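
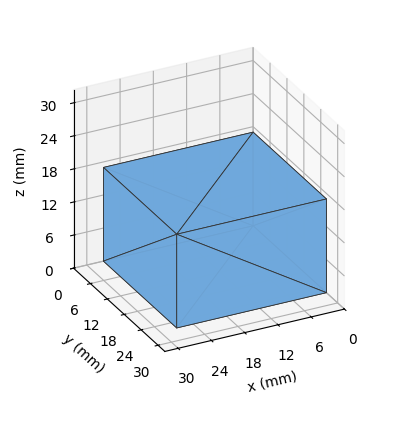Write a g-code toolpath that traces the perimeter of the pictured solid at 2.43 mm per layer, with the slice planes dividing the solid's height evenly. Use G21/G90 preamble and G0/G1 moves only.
Reading the render: the shape is a rectangular box, roughly 27 × 26 mm footprint and 17 mm tall (dimensions read to the nearest mm from the axis ticks). For the g-code, the solid's height is divided into equal slices at the stated Δz and each level perimeter traced with G1 moves after a G0 lift.

; perimeter-only toolpath
G21 ; units = mm
G90 ; absolute positioning
G28 ; home
; layer 1
G0 Z2.43
G0 X0.00 Y0.00
G1 X27.00 Y0.00
G1 X27.00 Y26.00
G1 X0.00 Y26.00
G1 X0.00 Y0.00
; layer 2
G0 Z4.86
G0 X0.00 Y0.00
G1 X27.00 Y0.00
G1 X27.00 Y26.00
G1 X0.00 Y26.00
G1 X0.00 Y0.00
; layer 3
G0 Z7.29
G0 X0.00 Y0.00
G1 X27.00 Y0.00
G1 X27.00 Y26.00
G1 X0.00 Y26.00
G1 X0.00 Y0.00
; layer 4
G0 Z9.71
G0 X0.00 Y0.00
G1 X27.00 Y0.00
G1 X27.00 Y26.00
G1 X0.00 Y26.00
G1 X0.00 Y0.00
; layer 5
G0 Z12.14
G0 X0.00 Y0.00
G1 X27.00 Y0.00
G1 X27.00 Y26.00
G1 X0.00 Y26.00
G1 X0.00 Y0.00
; layer 6
G0 Z14.57
G0 X0.00 Y0.00
G1 X27.00 Y0.00
G1 X27.00 Y26.00
G1 X0.00 Y26.00
G1 X0.00 Y0.00
; layer 7
G0 Z17.00
G0 X0.00 Y0.00
G1 X27.00 Y0.00
G1 X27.00 Y26.00
G1 X0.00 Y26.00
G1 X0.00 Y0.00
M2 ; end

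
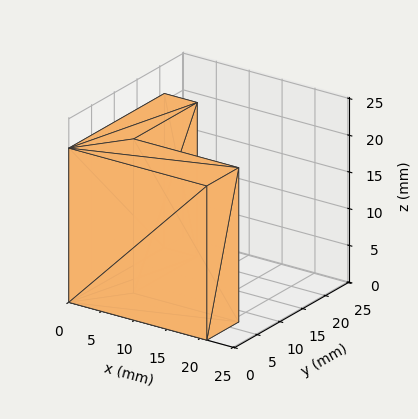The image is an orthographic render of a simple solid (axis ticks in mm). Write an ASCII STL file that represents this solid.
Reading the render: the shape is an L-shaped prism: outer 21 × 21 mm, arm thicknesses ≈ 7 mm (horizontal) and 5 mm (vertical), extruded 21 mm in z (dimensions read to the nearest mm from the axis ticks). For the STL, each face is triangulated and given an outward normal.

solid part
  facet normal 0.0000 0.0000 -1.0000
    outer loop
      vertex 21.000 7.000 0.000
      vertex 21.000 0.000 0.000
      vertex 0.000 0.000 0.000
    endloop
  endfacet
  facet normal 0.0000 0.0000 -1.0000
    outer loop
      vertex 5.000 7.000 0.000
      vertex 21.000 7.000 0.000
      vertex 0.000 0.000 0.000
    endloop
  endfacet
  facet normal 0.0000 0.0000 -1.0000
    outer loop
      vertex 5.000 21.000 0.000
      vertex 5.000 7.000 0.000
      vertex 0.000 0.000 0.000
    endloop
  endfacet
  facet normal 0.0000 0.0000 -1.0000
    outer loop
      vertex 0.000 21.000 0.000
      vertex 5.000 21.000 0.000
      vertex 0.000 0.000 0.000
    endloop
  endfacet
  facet normal 0.0000 0.0000 1.0000
    outer loop
      vertex 0.000 0.000 21.000
      vertex 21.000 0.000 21.000
      vertex 21.000 7.000 21.000
    endloop
  endfacet
  facet normal 0.0000 0.0000 1.0000
    outer loop
      vertex 0.000 0.000 21.000
      vertex 21.000 7.000 21.000
      vertex 5.000 7.000 21.000
    endloop
  endfacet
  facet normal 0.0000 0.0000 1.0000
    outer loop
      vertex 0.000 0.000 21.000
      vertex 5.000 7.000 21.000
      vertex 5.000 21.000 21.000
    endloop
  endfacet
  facet normal 0.0000 0.0000 1.0000
    outer loop
      vertex 0.000 0.000 21.000
      vertex 5.000 21.000 21.000
      vertex 0.000 21.000 21.000
    endloop
  endfacet
  facet normal 0.0000 -1.0000 0.0000
    outer loop
      vertex 0.000 0.000 0.000
      vertex 21.000 0.000 0.000
      vertex 21.000 0.000 21.000
    endloop
  endfacet
  facet normal 0.0000 -1.0000 0.0000
    outer loop
      vertex 0.000 0.000 0.000
      vertex 21.000 0.000 21.000
      vertex 0.000 0.000 21.000
    endloop
  endfacet
  facet normal 1.0000 0.0000 0.0000
    outer loop
      vertex 21.000 0.000 0.000
      vertex 21.000 7.000 0.000
      vertex 21.000 7.000 21.000
    endloop
  endfacet
  facet normal 1.0000 0.0000 0.0000
    outer loop
      vertex 21.000 0.000 0.000
      vertex 21.000 7.000 21.000
      vertex 21.000 0.000 21.000
    endloop
  endfacet
  facet normal 0.0000 1.0000 0.0000
    outer loop
      vertex 21.000 7.000 0.000
      vertex 5.000 7.000 0.000
      vertex 5.000 7.000 21.000
    endloop
  endfacet
  facet normal 0.0000 1.0000 0.0000
    outer loop
      vertex 21.000 7.000 0.000
      vertex 5.000 7.000 21.000
      vertex 21.000 7.000 21.000
    endloop
  endfacet
  facet normal 1.0000 0.0000 0.0000
    outer loop
      vertex 5.000 7.000 0.000
      vertex 5.000 21.000 0.000
      vertex 5.000 21.000 21.000
    endloop
  endfacet
  facet normal 1.0000 0.0000 0.0000
    outer loop
      vertex 5.000 7.000 0.000
      vertex 5.000 21.000 21.000
      vertex 5.000 7.000 21.000
    endloop
  endfacet
  facet normal 0.0000 1.0000 0.0000
    outer loop
      vertex 5.000 21.000 0.000
      vertex 0.000 21.000 0.000
      vertex 0.000 21.000 21.000
    endloop
  endfacet
  facet normal 0.0000 1.0000 0.0000
    outer loop
      vertex 5.000 21.000 0.000
      vertex 0.000 21.000 21.000
      vertex 5.000 21.000 21.000
    endloop
  endfacet
  facet normal -1.0000 0.0000 0.0000
    outer loop
      vertex 0.000 21.000 0.000
      vertex 0.000 0.000 0.000
      vertex 0.000 0.000 21.000
    endloop
  endfacet
  facet normal -1.0000 0.0000 0.0000
    outer loop
      vertex 0.000 21.000 0.000
      vertex 0.000 0.000 21.000
      vertex 0.000 21.000 21.000
    endloop
  endfacet
endsolid part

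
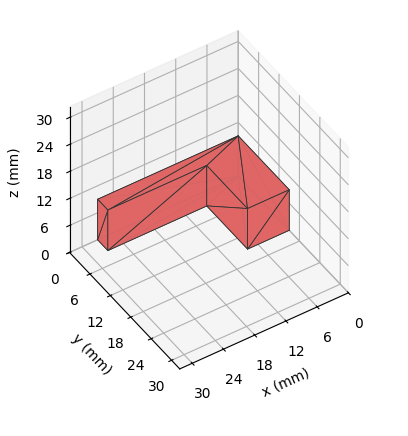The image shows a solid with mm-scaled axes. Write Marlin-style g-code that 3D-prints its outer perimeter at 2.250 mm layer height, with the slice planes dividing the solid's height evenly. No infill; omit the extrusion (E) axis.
Reading the render: the shape is an L-shaped prism: outer 27 × 15 mm, arm thicknesses ≈ 3 mm (horizontal) and 8 mm (vertical), extruded 9 mm in z (dimensions read to the nearest mm from the axis ticks). For the g-code, the solid's height is divided into equal slices at the stated Δz and each level perimeter traced with G1 moves after a G0 lift.

; perimeter-only toolpath
G21 ; units = mm
G90 ; absolute positioning
G28 ; home
; layer 1
G0 Z2.250
G0 X0.000 Y0.000
G1 X27.000 Y0.000
G1 X27.000 Y3.000
G1 X8.000 Y3.000
G1 X8.000 Y15.000
G1 X0.000 Y15.000
G1 X0.000 Y0.000
; layer 2
G0 Z4.500
G0 X0.000 Y0.000
G1 X27.000 Y0.000
G1 X27.000 Y3.000
G1 X8.000 Y3.000
G1 X8.000 Y15.000
G1 X0.000 Y15.000
G1 X0.000 Y0.000
; layer 3
G0 Z6.750
G0 X0.000 Y0.000
G1 X27.000 Y0.000
G1 X27.000 Y3.000
G1 X8.000 Y3.000
G1 X8.000 Y15.000
G1 X0.000 Y15.000
G1 X0.000 Y0.000
; layer 4
G0 Z9.000
G0 X0.000 Y0.000
G1 X27.000 Y0.000
G1 X27.000 Y3.000
G1 X8.000 Y3.000
G1 X8.000 Y15.000
G1 X0.000 Y15.000
G1 X0.000 Y0.000
M2 ; end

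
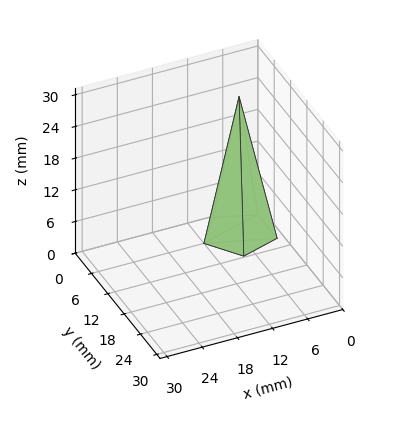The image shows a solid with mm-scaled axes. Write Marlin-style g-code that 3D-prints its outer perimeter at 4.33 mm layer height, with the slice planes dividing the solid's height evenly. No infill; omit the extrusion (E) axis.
Reading the render: the shape is a regular 5-sided pyramid, base circumscribed radius ≈ 6 mm, apex at z ≈ 26 mm (dimensions read to the nearest mm from the axis ticks). For the g-code, the solid's height is divided into equal slices at the stated Δz and each level perimeter traced with G1 moves after a G0 lift.

; perimeter-only toolpath
G21 ; units = mm
G90 ; absolute positioning
G28 ; home
; layer 1
G0 Z4.33
G0 X11.00 Y6.00
G1 X7.54 Y10.76
G1 X1.96 Y8.94
G1 X1.96 Y3.06
G1 X7.54 Y1.24
G1 X11.00 Y6.00
; layer 2
G0 Z8.67
G0 X10.00 Y6.00
G1 X7.23 Y9.81
G1 X2.77 Y8.35
G1 X2.77 Y3.65
G1 X7.23 Y2.19
G1 X10.00 Y6.00
; layer 3
G0 Z13.00
G0 X9.00 Y6.00
G1 X6.92 Y8.86
G1 X3.58 Y7.76
G1 X3.58 Y4.24
G1 X6.92 Y3.15
G1 X9.00 Y6.00
; layer 4
G0 Z17.33
G0 X8.00 Y6.00
G1 X6.62 Y7.90
G1 X4.38 Y7.18
G1 X4.38 Y4.82
G1 X6.62 Y4.10
G1 X8.00 Y6.00
; layer 5
G0 Z21.67
G0 X7.00 Y6.00
G1 X6.31 Y6.95
G1 X5.19 Y6.59
G1 X5.19 Y5.41
G1 X6.31 Y5.05
G1 X7.00 Y6.00
M2 ; end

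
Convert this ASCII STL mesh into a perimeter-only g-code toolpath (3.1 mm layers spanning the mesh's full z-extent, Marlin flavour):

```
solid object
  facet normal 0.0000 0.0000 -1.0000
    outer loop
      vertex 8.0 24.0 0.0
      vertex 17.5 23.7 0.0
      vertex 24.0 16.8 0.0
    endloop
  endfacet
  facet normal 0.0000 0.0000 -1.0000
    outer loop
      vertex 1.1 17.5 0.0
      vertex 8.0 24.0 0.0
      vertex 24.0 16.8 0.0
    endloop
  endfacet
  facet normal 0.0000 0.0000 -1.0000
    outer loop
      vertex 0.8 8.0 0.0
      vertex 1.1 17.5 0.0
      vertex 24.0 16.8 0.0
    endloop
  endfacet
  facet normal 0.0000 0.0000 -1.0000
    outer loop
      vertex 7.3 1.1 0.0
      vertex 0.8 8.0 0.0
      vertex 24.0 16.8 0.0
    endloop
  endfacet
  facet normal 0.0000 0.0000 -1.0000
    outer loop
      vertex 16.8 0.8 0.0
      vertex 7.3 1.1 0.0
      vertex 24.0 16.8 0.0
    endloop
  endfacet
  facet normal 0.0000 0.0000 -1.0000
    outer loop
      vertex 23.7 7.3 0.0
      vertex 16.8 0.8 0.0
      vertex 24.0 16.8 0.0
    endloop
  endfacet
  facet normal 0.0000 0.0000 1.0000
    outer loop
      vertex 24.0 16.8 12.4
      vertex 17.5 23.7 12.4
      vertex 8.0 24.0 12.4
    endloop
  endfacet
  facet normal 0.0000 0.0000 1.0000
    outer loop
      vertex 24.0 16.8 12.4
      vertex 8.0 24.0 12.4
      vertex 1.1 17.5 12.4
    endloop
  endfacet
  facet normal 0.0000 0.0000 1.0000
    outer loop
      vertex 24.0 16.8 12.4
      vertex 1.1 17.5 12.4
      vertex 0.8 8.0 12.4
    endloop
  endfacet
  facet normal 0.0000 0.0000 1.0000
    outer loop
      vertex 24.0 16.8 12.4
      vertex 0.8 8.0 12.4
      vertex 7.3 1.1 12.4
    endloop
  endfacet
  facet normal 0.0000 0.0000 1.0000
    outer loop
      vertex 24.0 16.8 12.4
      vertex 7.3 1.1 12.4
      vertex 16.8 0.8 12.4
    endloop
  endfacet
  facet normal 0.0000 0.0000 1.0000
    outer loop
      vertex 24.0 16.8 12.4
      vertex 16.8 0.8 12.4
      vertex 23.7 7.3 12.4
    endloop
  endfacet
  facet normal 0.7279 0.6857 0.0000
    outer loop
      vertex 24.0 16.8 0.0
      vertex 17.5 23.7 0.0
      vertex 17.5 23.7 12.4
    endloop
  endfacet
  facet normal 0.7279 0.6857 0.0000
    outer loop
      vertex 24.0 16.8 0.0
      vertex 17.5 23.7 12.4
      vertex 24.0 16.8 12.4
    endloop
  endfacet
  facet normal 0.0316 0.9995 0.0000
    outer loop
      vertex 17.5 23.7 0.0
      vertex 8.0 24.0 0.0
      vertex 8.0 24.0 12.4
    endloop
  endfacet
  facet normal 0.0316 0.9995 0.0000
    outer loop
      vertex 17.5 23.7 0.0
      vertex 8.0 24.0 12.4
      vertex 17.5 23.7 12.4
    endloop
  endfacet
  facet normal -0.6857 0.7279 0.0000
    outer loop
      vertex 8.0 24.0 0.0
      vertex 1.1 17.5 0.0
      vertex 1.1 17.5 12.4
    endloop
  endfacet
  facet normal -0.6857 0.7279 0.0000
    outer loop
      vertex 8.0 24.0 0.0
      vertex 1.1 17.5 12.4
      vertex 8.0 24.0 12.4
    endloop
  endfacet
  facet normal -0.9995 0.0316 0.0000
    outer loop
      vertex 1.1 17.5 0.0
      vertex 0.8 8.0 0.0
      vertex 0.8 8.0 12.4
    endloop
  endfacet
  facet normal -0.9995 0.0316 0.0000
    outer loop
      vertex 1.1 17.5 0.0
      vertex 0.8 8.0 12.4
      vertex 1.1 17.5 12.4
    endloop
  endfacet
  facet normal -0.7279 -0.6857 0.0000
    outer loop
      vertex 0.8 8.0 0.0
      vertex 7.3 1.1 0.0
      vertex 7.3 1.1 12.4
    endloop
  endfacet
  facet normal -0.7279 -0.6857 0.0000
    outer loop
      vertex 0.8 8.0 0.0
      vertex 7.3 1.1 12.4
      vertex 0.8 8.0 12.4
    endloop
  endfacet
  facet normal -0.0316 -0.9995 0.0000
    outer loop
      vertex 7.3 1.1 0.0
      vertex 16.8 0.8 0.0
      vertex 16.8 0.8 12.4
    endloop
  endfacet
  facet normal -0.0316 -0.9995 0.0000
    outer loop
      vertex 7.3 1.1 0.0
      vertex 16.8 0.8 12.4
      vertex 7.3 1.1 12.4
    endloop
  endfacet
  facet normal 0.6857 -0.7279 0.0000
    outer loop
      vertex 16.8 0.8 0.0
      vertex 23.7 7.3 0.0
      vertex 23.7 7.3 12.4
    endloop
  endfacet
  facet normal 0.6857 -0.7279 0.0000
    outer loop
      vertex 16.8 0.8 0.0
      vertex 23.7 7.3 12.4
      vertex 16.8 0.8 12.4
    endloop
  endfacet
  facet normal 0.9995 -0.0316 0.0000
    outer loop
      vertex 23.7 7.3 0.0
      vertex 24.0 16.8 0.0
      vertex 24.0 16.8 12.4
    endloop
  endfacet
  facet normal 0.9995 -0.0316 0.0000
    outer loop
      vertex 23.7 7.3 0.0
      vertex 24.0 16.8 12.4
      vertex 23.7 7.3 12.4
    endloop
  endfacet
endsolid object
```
; perimeter-only toolpath
G21 ; units = mm
G90 ; absolute positioning
G28 ; home
; layer 1
G0 Z3.1
G0 X24.0 Y16.8
G1 X17.5 Y23.7
G1 X8.0 Y24.0
G1 X1.1 Y17.5
G1 X0.8 Y8.0
G1 X7.3 Y1.1
G1 X16.8 Y0.8
G1 X23.7 Y7.3
G1 X24.0 Y16.8
; layer 2
G0 Z6.2
G0 X24.0 Y16.8
G1 X17.5 Y23.7
G1 X8.0 Y24.0
G1 X1.1 Y17.5
G1 X0.8 Y8.0
G1 X7.3 Y1.1
G1 X16.8 Y0.8
G1 X23.7 Y7.3
G1 X24.0 Y16.8
; layer 3
G0 Z9.3
G0 X24.0 Y16.8
G1 X17.5 Y23.7
G1 X8.0 Y24.0
G1 X1.1 Y17.5
G1 X0.8 Y8.0
G1 X7.3 Y1.1
G1 X16.8 Y0.8
G1 X23.7 Y7.3
G1 X24.0 Y16.8
; layer 4
G0 Z12.4
G0 X24.0 Y16.8
G1 X17.5 Y23.7
G1 X8.0 Y24.0
G1 X1.1 Y17.5
G1 X0.8 Y8.0
G1 X7.3 Y1.1
G1 X16.8 Y0.8
G1 X23.7 Y7.3
G1 X24.0 Y16.8
M2 ; end

The solid is a regular 8-sided prism (a cylinder approximated with 8 flat sides), circumscribed radius ≈ 12.4 mm, height ≈ 12.4 mm. Slicing at Δz = 3.1 mm — 4 equal slices spanning the solid's height, so layer i sits at z = i·h/4 — gives 4 non-empty perimeters. Each is a 8-segment closed polygon; G0 lifts to the layer z and rapids to the start vertex, then G1 traces the edges.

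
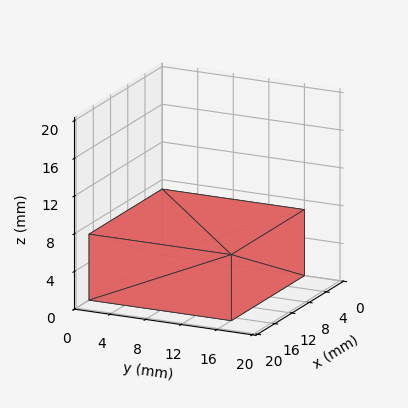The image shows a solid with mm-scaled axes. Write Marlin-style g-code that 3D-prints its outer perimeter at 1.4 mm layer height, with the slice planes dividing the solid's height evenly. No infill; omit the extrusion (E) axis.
Reading the render: the shape is a rectangular box, roughly 17 × 16 mm footprint and 7 mm tall (dimensions read to the nearest mm from the axis ticks). For the g-code, the solid's height is divided into equal slices at the stated Δz and each level perimeter traced with G1 moves after a G0 lift.

; perimeter-only toolpath
G21 ; units = mm
G90 ; absolute positioning
G28 ; home
; layer 1
G0 Z1.4
G0 X0.0 Y0.0
G1 X17.0 Y0.0
G1 X17.0 Y16.0
G1 X0.0 Y16.0
G1 X0.0 Y0.0
; layer 2
G0 Z2.8
G0 X0.0 Y0.0
G1 X17.0 Y0.0
G1 X17.0 Y16.0
G1 X0.0 Y16.0
G1 X0.0 Y0.0
; layer 3
G0 Z4.2
G0 X0.0 Y0.0
G1 X17.0 Y0.0
G1 X17.0 Y16.0
G1 X0.0 Y16.0
G1 X0.0 Y0.0
; layer 4
G0 Z5.6
G0 X0.0 Y0.0
G1 X17.0 Y0.0
G1 X17.0 Y16.0
G1 X0.0 Y16.0
G1 X0.0 Y0.0
; layer 5
G0 Z7.0
G0 X0.0 Y0.0
G1 X17.0 Y0.0
G1 X17.0 Y16.0
G1 X0.0 Y16.0
G1 X0.0 Y0.0
M2 ; end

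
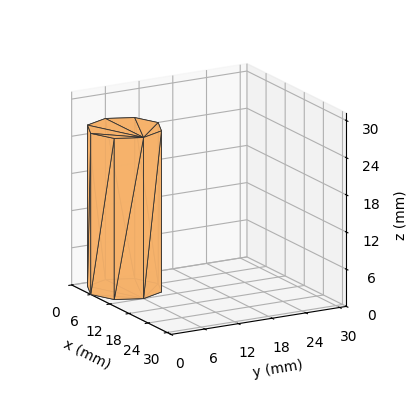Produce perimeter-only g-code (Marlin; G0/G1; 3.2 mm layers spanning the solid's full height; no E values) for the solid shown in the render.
Reading the render: the shape is a regular 8-sided prism (a cylinder approximated with 8 flat sides), circumscribed radius ≈ 6 mm, height ≈ 26 mm (dimensions read to the nearest mm from the axis ticks). For the g-code, the solid's height is divided into equal slices at the stated Δz and each level perimeter traced with G1 moves after a G0 lift.

; perimeter-only toolpath
G21 ; units = mm
G90 ; absolute positioning
G28 ; home
; layer 1
G0 Z3.2
G0 X12.0 Y6.0
G1 X10.2 Y10.2
G1 X6.0 Y12.0
G1 X1.8 Y10.2
G1 X0.0 Y6.0
G1 X1.8 Y1.8
G1 X6.0 Y0.0
G1 X10.2 Y1.8
G1 X12.0 Y6.0
; layer 2
G0 Z6.5
G0 X12.0 Y6.0
G1 X10.2 Y10.2
G1 X6.0 Y12.0
G1 X1.8 Y10.2
G1 X0.0 Y6.0
G1 X1.8 Y1.8
G1 X6.0 Y0.0
G1 X10.2 Y1.8
G1 X12.0 Y6.0
; layer 3
G0 Z9.8
G0 X12.0 Y6.0
G1 X10.2 Y10.2
G1 X6.0 Y12.0
G1 X1.8 Y10.2
G1 X0.0 Y6.0
G1 X1.8 Y1.8
G1 X6.0 Y0.0
G1 X10.2 Y1.8
G1 X12.0 Y6.0
; layer 4
G0 Z13.0
G0 X12.0 Y6.0
G1 X10.2 Y10.2
G1 X6.0 Y12.0
G1 X1.8 Y10.2
G1 X0.0 Y6.0
G1 X1.8 Y1.8
G1 X6.0 Y0.0
G1 X10.2 Y1.8
G1 X12.0 Y6.0
; layer 5
G0 Z16.2
G0 X12.0 Y6.0
G1 X10.2 Y10.2
G1 X6.0 Y12.0
G1 X1.8 Y10.2
G1 X0.0 Y6.0
G1 X1.8 Y1.8
G1 X6.0 Y0.0
G1 X10.2 Y1.8
G1 X12.0 Y6.0
; layer 6
G0 Z19.5
G0 X12.0 Y6.0
G1 X10.2 Y10.2
G1 X6.0 Y12.0
G1 X1.8 Y10.2
G1 X0.0 Y6.0
G1 X1.8 Y1.8
G1 X6.0 Y0.0
G1 X10.2 Y1.8
G1 X12.0 Y6.0
; layer 7
G0 Z22.8
G0 X12.0 Y6.0
G1 X10.2 Y10.2
G1 X6.0 Y12.0
G1 X1.8 Y10.2
G1 X0.0 Y6.0
G1 X1.8 Y1.8
G1 X6.0 Y0.0
G1 X10.2 Y1.8
G1 X12.0 Y6.0
; layer 8
G0 Z26.0
G0 X12.0 Y6.0
G1 X10.2 Y10.2
G1 X6.0 Y12.0
G1 X1.8 Y10.2
G1 X0.0 Y6.0
G1 X1.8 Y1.8
G1 X6.0 Y0.0
G1 X10.2 Y1.8
G1 X12.0 Y6.0
M2 ; end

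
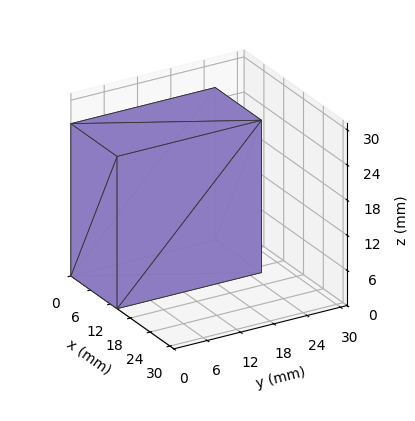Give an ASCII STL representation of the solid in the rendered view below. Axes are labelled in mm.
Reading the render: the shape is a rectangular box, roughly 14 × 26 mm footprint and 26 mm tall (dimensions read to the nearest mm from the axis ticks). For the STL, each face is triangulated and given an outward normal.

solid part
  facet normal 0.0000 0.0000 -1.0000
    outer loop
      vertex 14.000 26.000 0.000
      vertex 14.000 0.000 0.000
      vertex 0.000 0.000 0.000
    endloop
  endfacet
  facet normal 0.0000 0.0000 -1.0000
    outer loop
      vertex 0.000 26.000 0.000
      vertex 14.000 26.000 0.000
      vertex 0.000 0.000 0.000
    endloop
  endfacet
  facet normal 0.0000 0.0000 1.0000
    outer loop
      vertex 0.000 0.000 26.000
      vertex 14.000 0.000 26.000
      vertex 14.000 26.000 26.000
    endloop
  endfacet
  facet normal 0.0000 0.0000 1.0000
    outer loop
      vertex 0.000 0.000 26.000
      vertex 14.000 26.000 26.000
      vertex 0.000 26.000 26.000
    endloop
  endfacet
  facet normal 0.0000 -1.0000 0.0000
    outer loop
      vertex 0.000 0.000 0.000
      vertex 14.000 0.000 0.000
      vertex 14.000 0.000 26.000
    endloop
  endfacet
  facet normal 0.0000 -1.0000 0.0000
    outer loop
      vertex 0.000 0.000 0.000
      vertex 14.000 0.000 26.000
      vertex 0.000 0.000 26.000
    endloop
  endfacet
  facet normal 0.0000 1.0000 0.0000
    outer loop
      vertex 14.000 26.000 26.000
      vertex 14.000 26.000 0.000
      vertex 0.000 26.000 0.000
    endloop
  endfacet
  facet normal 0.0000 1.0000 0.0000
    outer loop
      vertex 0.000 26.000 26.000
      vertex 14.000 26.000 26.000
      vertex 0.000 26.000 0.000
    endloop
  endfacet
  facet normal -1.0000 0.0000 0.0000
    outer loop
      vertex 0.000 26.000 26.000
      vertex 0.000 26.000 0.000
      vertex 0.000 0.000 0.000
    endloop
  endfacet
  facet normal -1.0000 0.0000 0.0000
    outer loop
      vertex 0.000 0.000 26.000
      vertex 0.000 26.000 26.000
      vertex 0.000 0.000 0.000
    endloop
  endfacet
  facet normal 1.0000 0.0000 0.0000
    outer loop
      vertex 14.000 0.000 0.000
      vertex 14.000 26.000 0.000
      vertex 14.000 26.000 26.000
    endloop
  endfacet
  facet normal 1.0000 0.0000 0.0000
    outer loop
      vertex 14.000 0.000 0.000
      vertex 14.000 26.000 26.000
      vertex 14.000 0.000 26.000
    endloop
  endfacet
endsolid part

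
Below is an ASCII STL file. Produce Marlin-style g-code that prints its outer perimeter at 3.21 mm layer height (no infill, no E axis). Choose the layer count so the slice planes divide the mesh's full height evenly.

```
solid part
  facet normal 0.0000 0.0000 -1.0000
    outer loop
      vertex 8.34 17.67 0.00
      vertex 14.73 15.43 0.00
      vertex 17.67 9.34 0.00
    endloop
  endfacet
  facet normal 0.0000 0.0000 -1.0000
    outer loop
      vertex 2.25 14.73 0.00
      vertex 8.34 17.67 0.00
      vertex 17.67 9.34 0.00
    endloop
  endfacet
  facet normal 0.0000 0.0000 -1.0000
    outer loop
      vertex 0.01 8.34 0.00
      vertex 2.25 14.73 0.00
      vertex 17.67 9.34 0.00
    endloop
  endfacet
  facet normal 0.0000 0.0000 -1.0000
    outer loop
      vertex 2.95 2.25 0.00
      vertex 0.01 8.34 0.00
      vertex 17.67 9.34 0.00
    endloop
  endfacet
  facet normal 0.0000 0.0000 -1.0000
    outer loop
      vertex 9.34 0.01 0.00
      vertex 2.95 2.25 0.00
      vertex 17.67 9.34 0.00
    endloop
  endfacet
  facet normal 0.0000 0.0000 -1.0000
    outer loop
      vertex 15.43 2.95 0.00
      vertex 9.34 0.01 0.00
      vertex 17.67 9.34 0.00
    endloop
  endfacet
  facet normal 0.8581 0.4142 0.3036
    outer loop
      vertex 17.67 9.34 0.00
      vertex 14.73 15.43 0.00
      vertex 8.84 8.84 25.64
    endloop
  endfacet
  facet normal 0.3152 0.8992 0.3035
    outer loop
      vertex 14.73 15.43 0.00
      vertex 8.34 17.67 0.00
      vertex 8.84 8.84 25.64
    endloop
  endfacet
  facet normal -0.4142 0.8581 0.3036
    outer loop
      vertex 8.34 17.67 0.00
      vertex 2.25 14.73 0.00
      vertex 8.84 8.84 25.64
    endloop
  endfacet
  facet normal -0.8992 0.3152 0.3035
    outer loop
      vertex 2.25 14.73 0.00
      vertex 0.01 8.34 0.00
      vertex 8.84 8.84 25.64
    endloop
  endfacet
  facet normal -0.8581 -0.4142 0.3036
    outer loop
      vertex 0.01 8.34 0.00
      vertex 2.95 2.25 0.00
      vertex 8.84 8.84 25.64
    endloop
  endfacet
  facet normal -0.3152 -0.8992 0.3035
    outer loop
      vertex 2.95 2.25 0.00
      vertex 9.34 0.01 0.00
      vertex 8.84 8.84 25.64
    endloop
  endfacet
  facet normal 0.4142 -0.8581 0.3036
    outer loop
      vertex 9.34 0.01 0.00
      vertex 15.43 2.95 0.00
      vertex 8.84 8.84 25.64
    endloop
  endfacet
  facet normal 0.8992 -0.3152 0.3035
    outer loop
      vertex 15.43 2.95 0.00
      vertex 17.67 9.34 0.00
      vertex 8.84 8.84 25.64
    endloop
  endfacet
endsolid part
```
; perimeter-only toolpath
G21 ; units = mm
G90 ; absolute positioning
G28 ; home
; layer 1
G0 Z3.21
G0 X16.57 Y9.28
G1 X13.99 Y14.61
G1 X8.40 Y16.57
G1 X3.07 Y13.99
G1 X1.11 Y8.40
G1 X3.69 Y3.07
G1 X9.28 Y1.11
G1 X14.61 Y3.69
G1 X16.57 Y9.28
; layer 2
G0 Z6.41
G0 X15.46 Y9.21
G1 X13.26 Y13.78
G1 X8.46 Y15.46
G1 X3.90 Y13.26
G1 X2.22 Y8.46
G1 X4.42 Y3.90
G1 X9.21 Y2.22
G1 X13.78 Y4.42
G1 X15.46 Y9.21
; layer 3
G0 Z9.62
G0 X14.36 Y9.15
G1 X12.52 Y12.96
G1 X8.53 Y14.36
G1 X4.72 Y12.52
G1 X3.32 Y8.53
G1 X5.16 Y4.72
G1 X9.15 Y3.32
G1 X12.96 Y5.16
G1 X14.36 Y9.15
; layer 4
G0 Z12.82
G0 X13.26 Y9.09
G1 X11.79 Y12.13
G1 X8.59 Y13.26
G1 X5.54 Y11.79
G1 X4.42 Y8.59
G1 X5.89 Y5.54
G1 X9.09 Y4.42
G1 X12.13 Y5.89
G1 X13.26 Y9.09
; layer 5
G0 Z16.02
G0 X12.15 Y9.03
G1 X11.05 Y11.31
G1 X8.65 Y12.15
G1 X6.37 Y11.05
G1 X5.53 Y8.65
G1 X6.63 Y6.37
G1 X9.03 Y5.53
G1 X11.31 Y6.63
G1 X12.15 Y9.03
; layer 6
G0 Z19.23
G0 X11.05 Y8.96
G1 X10.31 Y10.49
G1 X8.71 Y11.05
G1 X7.19 Y10.31
G1 X6.63 Y8.71
G1 X7.37 Y7.19
G1 X8.96 Y6.63
G1 X10.49 Y7.37
G1 X11.05 Y8.96
; layer 7
G0 Z22.44
G0 X9.94 Y8.90
G1 X9.58 Y9.66
G1 X8.78 Y9.94
G1 X8.02 Y9.58
G1 X7.74 Y8.78
G1 X8.10 Y8.02
G1 X8.90 Y7.74
G1 X9.66 Y8.10
G1 X9.94 Y8.90
M2 ; end

The solid is a regular 8-sided pyramid, base circumscribed radius ≈ 8.84 mm, apex at z ≈ 25.6 mm. Slicing at Δz = 3.21 mm — 8 equal slices spanning the solid's height, so layer i sits at z = i·h/8 — gives 7 non-empty perimeters. Each is a 8-segment closed polygon; G0 lifts to the layer z and rapids to the start vertex, then G1 traces the edges. The cross-section shrinks linearly with z (the slice at the apex is degenerate and omitted).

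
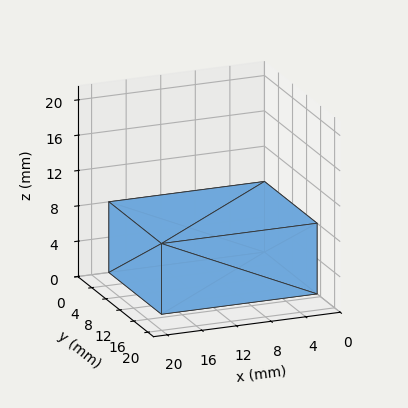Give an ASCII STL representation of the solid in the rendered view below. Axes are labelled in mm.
Reading the render: the shape is a rectangular box, roughly 18 × 15 mm footprint and 8 mm tall (dimensions read to the nearest mm from the axis ticks). For the STL, each face is triangulated and given an outward normal.

solid part
  facet normal 0.0000 0.0000 -1.0000
    outer loop
      vertex 18.000 15.000 0.000
      vertex 18.000 0.000 0.000
      vertex 0.000 0.000 0.000
    endloop
  endfacet
  facet normal 0.0000 0.0000 -1.0000
    outer loop
      vertex 0.000 15.000 0.000
      vertex 18.000 15.000 0.000
      vertex 0.000 0.000 0.000
    endloop
  endfacet
  facet normal 0.0000 0.0000 1.0000
    outer loop
      vertex 0.000 0.000 8.000
      vertex 18.000 0.000 8.000
      vertex 18.000 15.000 8.000
    endloop
  endfacet
  facet normal 0.0000 0.0000 1.0000
    outer loop
      vertex 0.000 0.000 8.000
      vertex 18.000 15.000 8.000
      vertex 0.000 15.000 8.000
    endloop
  endfacet
  facet normal 0.0000 -1.0000 0.0000
    outer loop
      vertex 0.000 0.000 0.000
      vertex 18.000 0.000 0.000
      vertex 18.000 0.000 8.000
    endloop
  endfacet
  facet normal 0.0000 -1.0000 0.0000
    outer loop
      vertex 0.000 0.000 0.000
      vertex 18.000 0.000 8.000
      vertex 0.000 0.000 8.000
    endloop
  endfacet
  facet normal 0.0000 1.0000 0.0000
    outer loop
      vertex 18.000 15.000 8.000
      vertex 18.000 15.000 0.000
      vertex 0.000 15.000 0.000
    endloop
  endfacet
  facet normal 0.0000 1.0000 0.0000
    outer loop
      vertex 0.000 15.000 8.000
      vertex 18.000 15.000 8.000
      vertex 0.000 15.000 0.000
    endloop
  endfacet
  facet normal -1.0000 0.0000 0.0000
    outer loop
      vertex 0.000 15.000 8.000
      vertex 0.000 15.000 0.000
      vertex 0.000 0.000 0.000
    endloop
  endfacet
  facet normal -1.0000 0.0000 0.0000
    outer loop
      vertex 0.000 0.000 8.000
      vertex 0.000 15.000 8.000
      vertex 0.000 0.000 0.000
    endloop
  endfacet
  facet normal 1.0000 0.0000 0.0000
    outer loop
      vertex 18.000 0.000 0.000
      vertex 18.000 15.000 0.000
      vertex 18.000 15.000 8.000
    endloop
  endfacet
  facet normal 1.0000 0.0000 0.0000
    outer loop
      vertex 18.000 0.000 0.000
      vertex 18.000 15.000 8.000
      vertex 18.000 0.000 8.000
    endloop
  endfacet
endsolid part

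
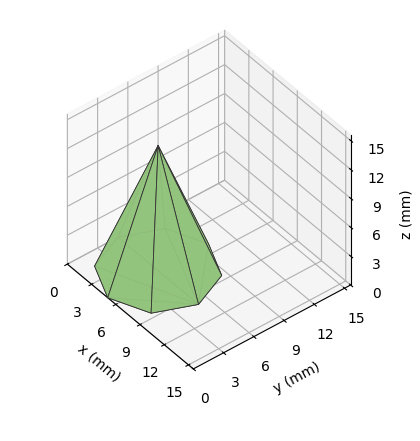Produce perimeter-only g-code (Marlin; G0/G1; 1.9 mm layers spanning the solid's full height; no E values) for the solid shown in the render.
Reading the render: the shape is a regular 8-sided pyramid, base circumscribed radius ≈ 5 mm, apex at z ≈ 13 mm (dimensions read to the nearest mm from the axis ticks). For the g-code, the solid's height is divided into equal slices at the stated Δz and each level perimeter traced with G1 moves after a G0 lift.

; perimeter-only toolpath
G21 ; units = mm
G90 ; absolute positioning
G28 ; home
; layer 1
G0 Z1.9
G0 X9.3 Y5.0
G1 X8.0 Y8.0
G1 X5.0 Y9.3
G1 X2.0 Y8.0
G1 X0.7 Y5.0
G1 X2.0 Y2.0
G1 X5.0 Y0.7
G1 X8.0 Y2.0
G1 X9.3 Y5.0
; layer 2
G0 Z3.7
G0 X8.6 Y5.0
G1 X7.5 Y7.5
G1 X5.0 Y8.6
G1 X2.5 Y7.5
G1 X1.4 Y5.0
G1 X2.5 Y2.5
G1 X5.0 Y1.4
G1 X7.5 Y2.5
G1 X8.6 Y5.0
; layer 3
G0 Z5.6
G0 X7.9 Y5.0
G1 X7.0 Y7.0
G1 X5.0 Y7.9
G1 X3.0 Y7.0
G1 X2.1 Y5.0
G1 X3.0 Y3.0
G1 X5.0 Y2.1
G1 X7.0 Y3.0
G1 X7.9 Y5.0
; layer 4
G0 Z7.4
G0 X7.1 Y5.0
G1 X6.5 Y6.5
G1 X5.0 Y7.1
G1 X3.5 Y6.5
G1 X2.9 Y5.0
G1 X3.5 Y3.5
G1 X5.0 Y2.9
G1 X6.5 Y3.5
G1 X7.1 Y5.0
; layer 5
G0 Z9.3
G0 X6.4 Y5.0
G1 X6.0 Y6.0
G1 X5.0 Y6.4
G1 X4.0 Y6.0
G1 X3.6 Y5.0
G1 X4.0 Y4.0
G1 X5.0 Y3.6
G1 X6.0 Y4.0
G1 X6.4 Y5.0
; layer 6
G0 Z11.1
G0 X5.7 Y5.0
G1 X5.5 Y5.5
G1 X5.0 Y5.7
G1 X4.5 Y5.5
G1 X4.3 Y5.0
G1 X4.5 Y4.5
G1 X5.0 Y4.3
G1 X5.5 Y4.5
G1 X5.7 Y5.0
M2 ; end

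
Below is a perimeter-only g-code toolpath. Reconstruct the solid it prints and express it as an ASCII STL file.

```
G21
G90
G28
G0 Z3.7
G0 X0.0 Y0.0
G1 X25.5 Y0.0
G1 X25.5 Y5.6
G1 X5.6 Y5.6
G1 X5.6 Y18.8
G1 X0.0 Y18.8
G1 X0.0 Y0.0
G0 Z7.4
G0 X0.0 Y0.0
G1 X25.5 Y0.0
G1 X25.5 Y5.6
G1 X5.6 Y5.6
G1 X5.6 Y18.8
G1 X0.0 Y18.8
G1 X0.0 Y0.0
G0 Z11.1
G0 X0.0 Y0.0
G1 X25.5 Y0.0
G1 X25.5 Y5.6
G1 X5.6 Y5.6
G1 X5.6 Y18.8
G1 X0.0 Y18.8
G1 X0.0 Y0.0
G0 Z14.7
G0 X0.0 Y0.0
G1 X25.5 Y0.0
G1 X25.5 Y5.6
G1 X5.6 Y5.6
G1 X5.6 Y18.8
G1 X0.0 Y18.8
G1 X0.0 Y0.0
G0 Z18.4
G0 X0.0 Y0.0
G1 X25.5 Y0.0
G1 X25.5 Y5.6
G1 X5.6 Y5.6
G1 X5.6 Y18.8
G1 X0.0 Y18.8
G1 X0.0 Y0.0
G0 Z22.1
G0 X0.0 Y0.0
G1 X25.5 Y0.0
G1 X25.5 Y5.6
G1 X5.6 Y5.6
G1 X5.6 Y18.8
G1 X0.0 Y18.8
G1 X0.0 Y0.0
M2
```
solid part
  facet normal 0.0000 0.0000 -1.0000
    outer loop
      vertex 25.5 5.6 0.0
      vertex 25.5 0.0 0.0
      vertex 0.0 0.0 0.0
    endloop
  endfacet
  facet normal 0.0000 0.0000 -1.0000
    outer loop
      vertex 5.6 5.6 0.0
      vertex 25.5 5.6 0.0
      vertex 0.0 0.0 0.0
    endloop
  endfacet
  facet normal 0.0000 0.0000 -1.0000
    outer loop
      vertex 5.6 18.8 0.0
      vertex 5.6 5.6 0.0
      vertex 0.0 0.0 0.0
    endloop
  endfacet
  facet normal 0.0000 0.0000 -1.0000
    outer loop
      vertex 0.0 18.8 0.0
      vertex 5.6 18.8 0.0
      vertex 0.0 0.0 0.0
    endloop
  endfacet
  facet normal 0.0000 0.0000 1.0000
    outer loop
      vertex 0.0 0.0 22.1
      vertex 25.5 0.0 22.1
      vertex 25.5 5.6 22.1
    endloop
  endfacet
  facet normal 0.0000 0.0000 1.0000
    outer loop
      vertex 0.0 0.0 22.1
      vertex 25.5 5.6 22.1
      vertex 5.6 5.6 22.1
    endloop
  endfacet
  facet normal 0.0000 0.0000 1.0000
    outer loop
      vertex 0.0 0.0 22.1
      vertex 5.6 5.6 22.1
      vertex 5.6 18.8 22.1
    endloop
  endfacet
  facet normal 0.0000 0.0000 1.0000
    outer loop
      vertex 0.0 0.0 22.1
      vertex 5.6 18.8 22.1
      vertex 0.0 18.8 22.1
    endloop
  endfacet
  facet normal 0.0000 -1.0000 0.0000
    outer loop
      vertex 0.0 0.0 0.0
      vertex 25.5 0.0 0.0
      vertex 25.5 0.0 22.1
    endloop
  endfacet
  facet normal 0.0000 -1.0000 0.0000
    outer loop
      vertex 0.0 0.0 0.0
      vertex 25.5 0.0 22.1
      vertex 0.0 0.0 22.1
    endloop
  endfacet
  facet normal 1.0000 0.0000 0.0000
    outer loop
      vertex 25.5 0.0 0.0
      vertex 25.5 5.6 0.0
      vertex 25.5 5.6 22.1
    endloop
  endfacet
  facet normal 1.0000 0.0000 0.0000
    outer loop
      vertex 25.5 0.0 0.0
      vertex 25.5 5.6 22.1
      vertex 25.5 0.0 22.1
    endloop
  endfacet
  facet normal 0.0000 1.0000 0.0000
    outer loop
      vertex 25.5 5.6 0.0
      vertex 5.6 5.6 0.0
      vertex 5.6 5.6 22.1
    endloop
  endfacet
  facet normal 0.0000 1.0000 0.0000
    outer loop
      vertex 25.5 5.6 0.0
      vertex 5.6 5.6 22.1
      vertex 25.5 5.6 22.1
    endloop
  endfacet
  facet normal 1.0000 0.0000 0.0000
    outer loop
      vertex 5.6 5.6 0.0
      vertex 5.6 18.8 0.0
      vertex 5.6 18.8 22.1
    endloop
  endfacet
  facet normal 1.0000 0.0000 0.0000
    outer loop
      vertex 5.6 5.6 0.0
      vertex 5.6 18.8 22.1
      vertex 5.6 5.6 22.1
    endloop
  endfacet
  facet normal 0.0000 1.0000 0.0000
    outer loop
      vertex 5.6 18.8 0.0
      vertex 0.0 18.8 0.0
      vertex 0.0 18.8 22.1
    endloop
  endfacet
  facet normal 0.0000 1.0000 0.0000
    outer loop
      vertex 5.6 18.8 0.0
      vertex 0.0 18.8 22.1
      vertex 5.6 18.8 22.1
    endloop
  endfacet
  facet normal -1.0000 0.0000 0.0000
    outer loop
      vertex 0.0 18.8 0.0
      vertex 0.0 0.0 0.0
      vertex 0.0 0.0 22.1
    endloop
  endfacet
  facet normal -1.0000 0.0000 0.0000
    outer loop
      vertex 0.0 18.8 0.0
      vertex 0.0 0.0 22.1
      vertex 0.0 18.8 22.1
    endloop
  endfacet
endsolid part

The G0 Z moves step by Δz≈3.7 mm. Every layer's G1 loop is the same polygon, so the solid is a straight extrusion of it from z=0 to z≈22.1. Closing with flat bottom and top caps and triangulating gives 20 facets — an L-shaped prism: outer 25.5 × 18.8 mm, arm thicknesses ≈ 5.6 mm (horizontal) and 5.6 mm (vertical), extruded 22.1 mm in z.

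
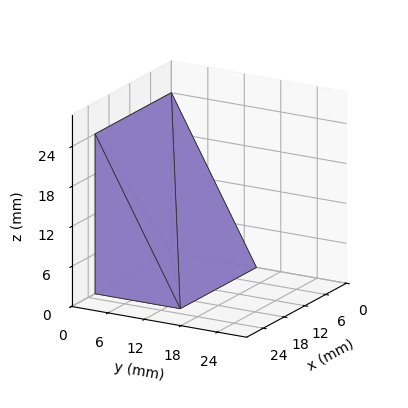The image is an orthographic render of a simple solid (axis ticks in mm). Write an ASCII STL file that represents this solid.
Reading the render: the shape is a wedge (ramp): 22 × 14 mm base, rising to 24 mm along the y=0 edge and sloping linearly to z=0 at y=14 (dimensions read to the nearest mm from the axis ticks). For the STL, each face is triangulated and given an outward normal.

solid part
  facet normal 0.0000 0.0000 -1.0000
    outer loop
      vertex 22.000 14.000 0.000
      vertex 22.000 0.000 0.000
      vertex 0.000 0.000 0.000
    endloop
  endfacet
  facet normal 0.0000 0.0000 -1.0000
    outer loop
      vertex 0.000 14.000 0.000
      vertex 22.000 14.000 0.000
      vertex 0.000 0.000 0.000
    endloop
  endfacet
  facet normal 0.0000 -1.0000 0.0000
    outer loop
      vertex 0.000 0.000 0.000
      vertex 22.000 0.000 0.000
      vertex 22.000 0.000 24.000
    endloop
  endfacet
  facet normal 0.0000 -1.0000 0.0000
    outer loop
      vertex 0.000 0.000 0.000
      vertex 22.000 0.000 24.000
      vertex 0.000 0.000 24.000
    endloop
  endfacet
  facet normal 0.0000 0.8638 0.5039
    outer loop
      vertex 0.000 0.000 24.000
      vertex 22.000 0.000 24.000
      vertex 22.000 14.000 0.000
    endloop
  endfacet
  facet normal 0.0000 0.8638 0.5039
    outer loop
      vertex 0.000 0.000 24.000
      vertex 22.000 14.000 0.000
      vertex 0.000 14.000 0.000
    endloop
  endfacet
  facet normal -1.0000 0.0000 0.0000
    outer loop
      vertex 0.000 0.000 24.000
      vertex 0.000 14.000 0.000
      vertex 0.000 0.000 0.000
    endloop
  endfacet
  facet normal 1.0000 0.0000 0.0000
    outer loop
      vertex 22.000 0.000 0.000
      vertex 22.000 14.000 0.000
      vertex 22.000 0.000 24.000
    endloop
  endfacet
endsolid part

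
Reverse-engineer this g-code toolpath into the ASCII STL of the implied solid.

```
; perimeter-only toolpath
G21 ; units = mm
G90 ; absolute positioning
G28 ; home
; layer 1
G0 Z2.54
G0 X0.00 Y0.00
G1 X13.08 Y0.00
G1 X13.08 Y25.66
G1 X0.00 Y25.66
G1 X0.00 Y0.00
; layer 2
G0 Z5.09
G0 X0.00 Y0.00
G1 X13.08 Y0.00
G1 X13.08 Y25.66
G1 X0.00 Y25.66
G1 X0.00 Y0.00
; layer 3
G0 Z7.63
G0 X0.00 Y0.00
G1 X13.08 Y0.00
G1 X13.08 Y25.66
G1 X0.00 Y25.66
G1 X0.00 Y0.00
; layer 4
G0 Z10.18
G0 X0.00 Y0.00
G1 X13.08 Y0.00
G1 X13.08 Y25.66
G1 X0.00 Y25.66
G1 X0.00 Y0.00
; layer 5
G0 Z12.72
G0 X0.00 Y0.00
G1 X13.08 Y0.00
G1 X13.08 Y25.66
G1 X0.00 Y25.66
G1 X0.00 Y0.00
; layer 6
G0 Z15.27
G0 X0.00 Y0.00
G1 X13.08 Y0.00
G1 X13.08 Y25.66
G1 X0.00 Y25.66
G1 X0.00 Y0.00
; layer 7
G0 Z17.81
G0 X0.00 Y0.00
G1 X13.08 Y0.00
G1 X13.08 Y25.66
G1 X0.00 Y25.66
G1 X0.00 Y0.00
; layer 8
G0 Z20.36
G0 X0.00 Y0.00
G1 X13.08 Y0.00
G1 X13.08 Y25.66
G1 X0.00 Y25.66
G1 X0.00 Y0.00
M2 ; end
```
solid part
  facet normal 0.0000 0.0000 -1.0000
    outer loop
      vertex 13.08 25.66 0.00
      vertex 13.08 0.00 0.00
      vertex 0.00 0.00 0.00
    endloop
  endfacet
  facet normal 0.0000 0.0000 -1.0000
    outer loop
      vertex 0.00 25.66 0.00
      vertex 13.08 25.66 0.00
      vertex 0.00 0.00 0.00
    endloop
  endfacet
  facet normal 0.0000 0.0000 1.0000
    outer loop
      vertex 0.00 0.00 20.36
      vertex 13.08 0.00 20.36
      vertex 13.08 25.66 20.36
    endloop
  endfacet
  facet normal 0.0000 0.0000 1.0000
    outer loop
      vertex 0.00 0.00 20.36
      vertex 13.08 25.66 20.36
      vertex 0.00 25.66 20.36
    endloop
  endfacet
  facet normal 0.0000 -1.0000 0.0000
    outer loop
      vertex 0.00 0.00 0.00
      vertex 13.08 0.00 0.00
      vertex 13.08 0.00 20.36
    endloop
  endfacet
  facet normal 0.0000 -1.0000 0.0000
    outer loop
      vertex 0.00 0.00 0.00
      vertex 13.08 0.00 20.36
      vertex 0.00 0.00 20.36
    endloop
  endfacet
  facet normal 0.0000 1.0000 0.0000
    outer loop
      vertex 13.08 25.66 20.36
      vertex 13.08 25.66 0.00
      vertex 0.00 25.66 0.00
    endloop
  endfacet
  facet normal 0.0000 1.0000 0.0000
    outer loop
      vertex 0.00 25.66 20.36
      vertex 13.08 25.66 20.36
      vertex 0.00 25.66 0.00
    endloop
  endfacet
  facet normal -1.0000 0.0000 0.0000
    outer loop
      vertex 0.00 25.66 20.36
      vertex 0.00 25.66 0.00
      vertex 0.00 0.00 0.00
    endloop
  endfacet
  facet normal -1.0000 0.0000 0.0000
    outer loop
      vertex 0.00 0.00 20.36
      vertex 0.00 25.66 20.36
      vertex 0.00 0.00 0.00
    endloop
  endfacet
  facet normal 1.0000 0.0000 0.0000
    outer loop
      vertex 13.08 0.00 0.00
      vertex 13.08 25.66 0.00
      vertex 13.08 25.66 20.36
    endloop
  endfacet
  facet normal 1.0000 0.0000 0.0000
    outer loop
      vertex 13.08 0.00 0.00
      vertex 13.08 25.66 20.36
      vertex 13.08 0.00 20.36
    endloop
  endfacet
endsolid part

The G0 Z moves step by Δz≈2.54 mm. Every layer's G1 loop is the same polygon, so the solid is a straight extrusion of it from z=0 to z≈20.4. Closing with flat bottom and top caps and triangulating gives 12 facets — a rectangular box, roughly 13.1 × 25.7 mm footprint and 20.4 mm tall.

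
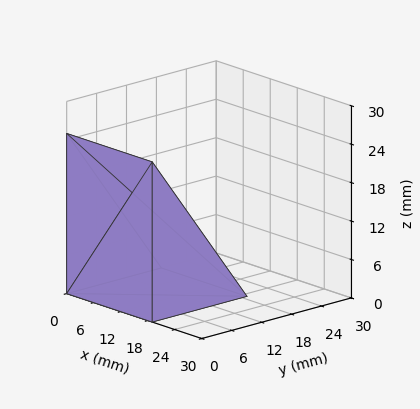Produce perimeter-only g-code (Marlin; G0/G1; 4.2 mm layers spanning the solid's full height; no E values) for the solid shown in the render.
Reading the render: the shape is a wedge (ramp): 19 × 19 mm base, rising to 25 mm along the y=0 edge and sloping linearly to z=0 at y=19 (dimensions read to the nearest mm from the axis ticks). For the g-code, the solid's height is divided into equal slices at the stated Δz and each level perimeter traced with G1 moves after a G0 lift.

; perimeter-only toolpath
G21 ; units = mm
G90 ; absolute positioning
G28 ; home
; layer 1
G0 Z4.2
G0 X0.0 Y0.0
G1 X19.0 Y0.0
G1 X19.0 Y15.8
G1 X0.0 Y15.8
G1 X0.0 Y0.0
; layer 2
G0 Z8.3
G0 X0.0 Y0.0
G1 X19.0 Y0.0
G1 X19.0 Y12.7
G1 X0.0 Y12.7
G1 X0.0 Y0.0
; layer 3
G0 Z12.5
G0 X0.0 Y0.0
G1 X19.0 Y0.0
G1 X19.0 Y9.5
G1 X0.0 Y9.5
G1 X0.0 Y0.0
; layer 4
G0 Z16.7
G0 X0.0 Y0.0
G1 X19.0 Y0.0
G1 X19.0 Y6.3
G1 X0.0 Y6.3
G1 X0.0 Y0.0
; layer 5
G0 Z20.8
G0 X0.0 Y0.0
G1 X19.0 Y0.0
G1 X19.0 Y3.2
G1 X0.0 Y3.2
G1 X0.0 Y0.0
M2 ; end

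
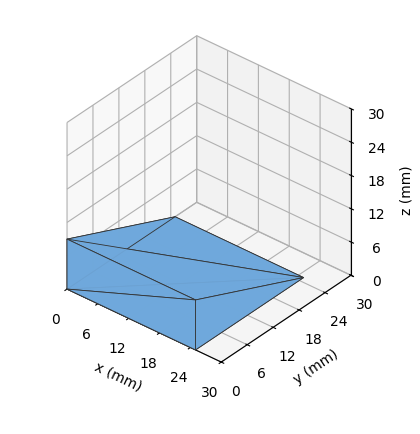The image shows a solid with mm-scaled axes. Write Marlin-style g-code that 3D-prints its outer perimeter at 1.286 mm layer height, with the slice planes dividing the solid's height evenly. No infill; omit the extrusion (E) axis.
Reading the render: the shape is a wedge (ramp): 25 × 25 mm base, rising to 9 mm along the y=0 edge and sloping linearly to z=0 at y=25 (dimensions read to the nearest mm from the axis ticks). For the g-code, the solid's height is divided into equal slices at the stated Δz and each level perimeter traced with G1 moves after a G0 lift.

; perimeter-only toolpath
G21 ; units = mm
G90 ; absolute positioning
G28 ; home
; layer 1
G0 Z1.286
G0 X0.000 Y0.000
G1 X25.000 Y0.000
G1 X25.000 Y21.429
G1 X0.000 Y21.429
G1 X0.000 Y0.000
; layer 2
G0 Z2.571
G0 X0.000 Y0.000
G1 X25.000 Y0.000
G1 X25.000 Y17.857
G1 X0.000 Y17.857
G1 X0.000 Y0.000
; layer 3
G0 Z3.857
G0 X0.000 Y0.000
G1 X25.000 Y0.000
G1 X25.000 Y14.286
G1 X0.000 Y14.286
G1 X0.000 Y0.000
; layer 4
G0 Z5.143
G0 X0.000 Y0.000
G1 X25.000 Y0.000
G1 X25.000 Y10.714
G1 X0.000 Y10.714
G1 X0.000 Y0.000
; layer 5
G0 Z6.429
G0 X0.000 Y0.000
G1 X25.000 Y0.000
G1 X25.000 Y7.143
G1 X0.000 Y7.143
G1 X0.000 Y0.000
; layer 6
G0 Z7.714
G0 X0.000 Y0.000
G1 X25.000 Y0.000
G1 X25.000 Y3.571
G1 X0.000 Y3.571
G1 X0.000 Y0.000
M2 ; end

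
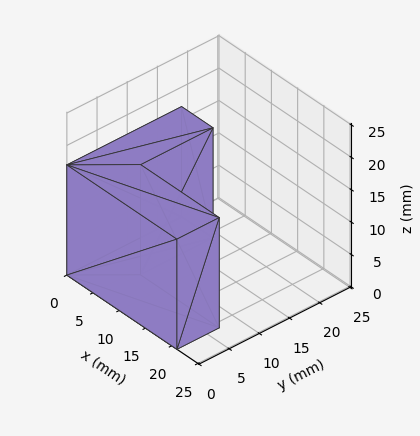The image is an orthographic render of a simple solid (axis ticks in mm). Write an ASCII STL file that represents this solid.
Reading the render: the shape is an L-shaped prism: outer 21 × 19 mm, arm thicknesses ≈ 7 mm (horizontal) and 6 mm (vertical), extruded 17 mm in z (dimensions read to the nearest mm from the axis ticks). For the STL, each face is triangulated and given an outward normal.

solid part
  facet normal 0.0000 0.0000 -1.0000
    outer loop
      vertex 21.000 7.000 0.000
      vertex 21.000 0.000 0.000
      vertex 0.000 0.000 0.000
    endloop
  endfacet
  facet normal 0.0000 0.0000 -1.0000
    outer loop
      vertex 6.000 7.000 0.000
      vertex 21.000 7.000 0.000
      vertex 0.000 0.000 0.000
    endloop
  endfacet
  facet normal 0.0000 0.0000 -1.0000
    outer loop
      vertex 6.000 19.000 0.000
      vertex 6.000 7.000 0.000
      vertex 0.000 0.000 0.000
    endloop
  endfacet
  facet normal 0.0000 0.0000 -1.0000
    outer loop
      vertex 0.000 19.000 0.000
      vertex 6.000 19.000 0.000
      vertex 0.000 0.000 0.000
    endloop
  endfacet
  facet normal 0.0000 0.0000 1.0000
    outer loop
      vertex 0.000 0.000 17.000
      vertex 21.000 0.000 17.000
      vertex 21.000 7.000 17.000
    endloop
  endfacet
  facet normal 0.0000 0.0000 1.0000
    outer loop
      vertex 0.000 0.000 17.000
      vertex 21.000 7.000 17.000
      vertex 6.000 7.000 17.000
    endloop
  endfacet
  facet normal 0.0000 0.0000 1.0000
    outer loop
      vertex 0.000 0.000 17.000
      vertex 6.000 7.000 17.000
      vertex 6.000 19.000 17.000
    endloop
  endfacet
  facet normal 0.0000 0.0000 1.0000
    outer loop
      vertex 0.000 0.000 17.000
      vertex 6.000 19.000 17.000
      vertex 0.000 19.000 17.000
    endloop
  endfacet
  facet normal 0.0000 -1.0000 0.0000
    outer loop
      vertex 0.000 0.000 0.000
      vertex 21.000 0.000 0.000
      vertex 21.000 0.000 17.000
    endloop
  endfacet
  facet normal 0.0000 -1.0000 0.0000
    outer loop
      vertex 0.000 0.000 0.000
      vertex 21.000 0.000 17.000
      vertex 0.000 0.000 17.000
    endloop
  endfacet
  facet normal 1.0000 0.0000 0.0000
    outer loop
      vertex 21.000 0.000 0.000
      vertex 21.000 7.000 0.000
      vertex 21.000 7.000 17.000
    endloop
  endfacet
  facet normal 1.0000 0.0000 0.0000
    outer loop
      vertex 21.000 0.000 0.000
      vertex 21.000 7.000 17.000
      vertex 21.000 0.000 17.000
    endloop
  endfacet
  facet normal 0.0000 1.0000 0.0000
    outer loop
      vertex 21.000 7.000 0.000
      vertex 6.000 7.000 0.000
      vertex 6.000 7.000 17.000
    endloop
  endfacet
  facet normal 0.0000 1.0000 0.0000
    outer loop
      vertex 21.000 7.000 0.000
      vertex 6.000 7.000 17.000
      vertex 21.000 7.000 17.000
    endloop
  endfacet
  facet normal 1.0000 0.0000 0.0000
    outer loop
      vertex 6.000 7.000 0.000
      vertex 6.000 19.000 0.000
      vertex 6.000 19.000 17.000
    endloop
  endfacet
  facet normal 1.0000 0.0000 0.0000
    outer loop
      vertex 6.000 7.000 0.000
      vertex 6.000 19.000 17.000
      vertex 6.000 7.000 17.000
    endloop
  endfacet
  facet normal 0.0000 1.0000 0.0000
    outer loop
      vertex 6.000 19.000 0.000
      vertex 0.000 19.000 0.000
      vertex 0.000 19.000 17.000
    endloop
  endfacet
  facet normal 0.0000 1.0000 0.0000
    outer loop
      vertex 6.000 19.000 0.000
      vertex 0.000 19.000 17.000
      vertex 6.000 19.000 17.000
    endloop
  endfacet
  facet normal -1.0000 0.0000 0.0000
    outer loop
      vertex 0.000 19.000 0.000
      vertex 0.000 0.000 0.000
      vertex 0.000 0.000 17.000
    endloop
  endfacet
  facet normal -1.0000 0.0000 0.0000
    outer loop
      vertex 0.000 19.000 0.000
      vertex 0.000 0.000 17.000
      vertex 0.000 19.000 17.000
    endloop
  endfacet
endsolid part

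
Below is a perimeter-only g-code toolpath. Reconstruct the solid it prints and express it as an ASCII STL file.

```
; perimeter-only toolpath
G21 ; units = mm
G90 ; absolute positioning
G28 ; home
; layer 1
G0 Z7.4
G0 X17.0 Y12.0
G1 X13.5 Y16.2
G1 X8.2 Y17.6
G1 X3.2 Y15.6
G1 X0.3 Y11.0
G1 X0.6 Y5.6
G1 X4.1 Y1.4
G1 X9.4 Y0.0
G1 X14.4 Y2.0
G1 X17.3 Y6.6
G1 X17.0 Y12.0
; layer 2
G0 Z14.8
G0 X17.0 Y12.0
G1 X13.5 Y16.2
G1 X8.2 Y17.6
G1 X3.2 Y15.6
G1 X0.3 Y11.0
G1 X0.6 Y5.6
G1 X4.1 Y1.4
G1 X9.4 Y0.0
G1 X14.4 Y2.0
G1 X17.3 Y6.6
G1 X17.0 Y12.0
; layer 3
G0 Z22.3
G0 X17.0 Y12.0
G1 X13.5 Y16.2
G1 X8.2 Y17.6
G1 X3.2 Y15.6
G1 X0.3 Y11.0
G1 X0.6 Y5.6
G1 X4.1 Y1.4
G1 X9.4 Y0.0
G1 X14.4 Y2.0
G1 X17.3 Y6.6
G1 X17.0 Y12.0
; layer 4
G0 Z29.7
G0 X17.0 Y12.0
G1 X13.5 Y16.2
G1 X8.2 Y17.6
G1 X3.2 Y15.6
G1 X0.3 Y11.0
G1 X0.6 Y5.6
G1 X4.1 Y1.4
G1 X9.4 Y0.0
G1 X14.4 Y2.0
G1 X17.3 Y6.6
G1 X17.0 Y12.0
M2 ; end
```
solid part
  facet normal 0.0000 0.0000 -1.0000
    outer loop
      vertex 8.2 17.6 0.0
      vertex 13.5 16.2 0.0
      vertex 17.0 12.0 0.0
    endloop
  endfacet
  facet normal 0.0000 0.0000 -1.0000
    outer loop
      vertex 3.2 15.6 0.0
      vertex 8.2 17.6 0.0
      vertex 17.0 12.0 0.0
    endloop
  endfacet
  facet normal 0.0000 0.0000 -1.0000
    outer loop
      vertex 0.3 11.0 0.0
      vertex 3.2 15.6 0.0
      vertex 17.0 12.0 0.0
    endloop
  endfacet
  facet normal 0.0000 0.0000 -1.0000
    outer loop
      vertex 0.6 5.6 0.0
      vertex 0.3 11.0 0.0
      vertex 17.0 12.0 0.0
    endloop
  endfacet
  facet normal 0.0000 0.0000 -1.0000
    outer loop
      vertex 4.1 1.4 0.0
      vertex 0.6 5.6 0.0
      vertex 17.0 12.0 0.0
    endloop
  endfacet
  facet normal 0.0000 0.0000 -1.0000
    outer loop
      vertex 9.4 0.0 0.0
      vertex 4.1 1.4 0.0
      vertex 17.0 12.0 0.0
    endloop
  endfacet
  facet normal 0.0000 0.0000 -1.0000
    outer loop
      vertex 14.4 2.0 0.0
      vertex 9.4 0.0 0.0
      vertex 17.0 12.0 0.0
    endloop
  endfacet
  facet normal 0.0000 0.0000 -1.0000
    outer loop
      vertex 17.3 6.6 0.0
      vertex 14.4 2.0 0.0
      vertex 17.0 12.0 0.0
    endloop
  endfacet
  facet normal 0.0000 0.0000 1.0000
    outer loop
      vertex 17.0 12.0 29.7
      vertex 13.5 16.2 29.7
      vertex 8.2 17.6 29.7
    endloop
  endfacet
  facet normal 0.0000 0.0000 1.0000
    outer loop
      vertex 17.0 12.0 29.7
      vertex 8.2 17.6 29.7
      vertex 3.2 15.6 29.7
    endloop
  endfacet
  facet normal 0.0000 0.0000 1.0000
    outer loop
      vertex 17.0 12.0 29.7
      vertex 3.2 15.6 29.7
      vertex 0.3 11.0 29.7
    endloop
  endfacet
  facet normal 0.0000 0.0000 1.0000
    outer loop
      vertex 17.0 12.0 29.7
      vertex 0.3 11.0 29.7
      vertex 0.6 5.6 29.7
    endloop
  endfacet
  facet normal 0.0000 0.0000 1.0000
    outer loop
      vertex 17.0 12.0 29.7
      vertex 0.6 5.6 29.7
      vertex 4.1 1.4 29.7
    endloop
  endfacet
  facet normal 0.0000 0.0000 1.0000
    outer loop
      vertex 17.0 12.0 29.7
      vertex 4.1 1.4 29.7
      vertex 9.4 0.0 29.7
    endloop
  endfacet
  facet normal 0.0000 0.0000 1.0000
    outer loop
      vertex 17.0 12.0 29.7
      vertex 9.4 0.0 29.7
      vertex 14.4 2.0 29.7
    endloop
  endfacet
  facet normal 0.0000 0.0000 1.0000
    outer loop
      vertex 17.0 12.0 29.7
      vertex 14.4 2.0 29.7
      vertex 17.3 6.6 29.7
    endloop
  endfacet
  facet normal 0.7682 0.6402 0.0000
    outer loop
      vertex 17.0 12.0 0.0
      vertex 13.5 16.2 0.0
      vertex 13.5 16.2 29.7
    endloop
  endfacet
  facet normal 0.7682 0.6402 0.0000
    outer loop
      vertex 17.0 12.0 0.0
      vertex 13.5 16.2 29.7
      vertex 17.0 12.0 29.7
    endloop
  endfacet
  facet normal 0.2554 0.9668 0.0000
    outer loop
      vertex 13.5 16.2 0.0
      vertex 8.2 17.6 0.0
      vertex 8.2 17.6 29.7
    endloop
  endfacet
  facet normal 0.2554 0.9668 0.0000
    outer loop
      vertex 13.5 16.2 0.0
      vertex 8.2 17.6 29.7
      vertex 13.5 16.2 29.7
    endloop
  endfacet
  facet normal -0.3714 0.9285 0.0000
    outer loop
      vertex 8.2 17.6 0.0
      vertex 3.2 15.6 0.0
      vertex 3.2 15.6 29.7
    endloop
  endfacet
  facet normal -0.3714 0.9285 0.0000
    outer loop
      vertex 8.2 17.6 0.0
      vertex 3.2 15.6 29.7
      vertex 8.2 17.6 29.7
    endloop
  endfacet
  facet normal -0.8459 0.5333 0.0000
    outer loop
      vertex 3.2 15.6 0.0
      vertex 0.3 11.0 0.0
      vertex 0.3 11.0 29.7
    endloop
  endfacet
  facet normal -0.8459 0.5333 0.0000
    outer loop
      vertex 3.2 15.6 0.0
      vertex 0.3 11.0 29.7
      vertex 3.2 15.6 29.7
    endloop
  endfacet
  facet normal -0.9985 -0.0555 0.0000
    outer loop
      vertex 0.3 11.0 0.0
      vertex 0.6 5.6 0.0
      vertex 0.6 5.6 29.7
    endloop
  endfacet
  facet normal -0.9985 -0.0555 0.0000
    outer loop
      vertex 0.3 11.0 0.0
      vertex 0.6 5.6 29.7
      vertex 0.3 11.0 29.7
    endloop
  endfacet
  facet normal -0.7682 -0.6402 0.0000
    outer loop
      vertex 0.6 5.6 0.0
      vertex 4.1 1.4 0.0
      vertex 4.1 1.4 29.7
    endloop
  endfacet
  facet normal -0.7682 -0.6402 0.0000
    outer loop
      vertex 0.6 5.6 0.0
      vertex 4.1 1.4 29.7
      vertex 0.6 5.6 29.7
    endloop
  endfacet
  facet normal -0.2554 -0.9668 0.0000
    outer loop
      vertex 4.1 1.4 0.0
      vertex 9.4 0.0 0.0
      vertex 9.4 0.0 29.7
    endloop
  endfacet
  facet normal -0.2554 -0.9668 0.0000
    outer loop
      vertex 4.1 1.4 0.0
      vertex 9.4 0.0 29.7
      vertex 4.1 1.4 29.7
    endloop
  endfacet
  facet normal 0.3714 -0.9285 0.0000
    outer loop
      vertex 9.4 0.0 0.0
      vertex 14.4 2.0 0.0
      vertex 14.4 2.0 29.7
    endloop
  endfacet
  facet normal 0.3714 -0.9285 0.0000
    outer loop
      vertex 9.4 0.0 0.0
      vertex 14.4 2.0 29.7
      vertex 9.4 0.0 29.7
    endloop
  endfacet
  facet normal 0.8459 -0.5333 0.0000
    outer loop
      vertex 14.4 2.0 0.0
      vertex 17.3 6.6 0.0
      vertex 17.3 6.6 29.7
    endloop
  endfacet
  facet normal 0.8459 -0.5333 0.0000
    outer loop
      vertex 14.4 2.0 0.0
      vertex 17.3 6.6 29.7
      vertex 14.4 2.0 29.7
    endloop
  endfacet
  facet normal 0.9985 0.0555 0.0000
    outer loop
      vertex 17.3 6.6 0.0
      vertex 17.0 12.0 0.0
      vertex 17.0 12.0 29.7
    endloop
  endfacet
  facet normal 0.9985 0.0555 0.0000
    outer loop
      vertex 17.3 6.6 0.0
      vertex 17.0 12.0 29.7
      vertex 17.3 6.6 29.7
    endloop
  endfacet
endsolid part

The G0 Z moves step by Δz≈7.4 mm. Every layer's G1 loop is the same polygon, so the solid is a straight extrusion of it from z=0 to z≈29.7. Closing with flat bottom and top caps and triangulating gives 36 facets — a regular 10-sided prism (a cylinder approximated with 10 flat sides), circumscribed radius ≈ 8.8 mm, height ≈ 29.7 mm.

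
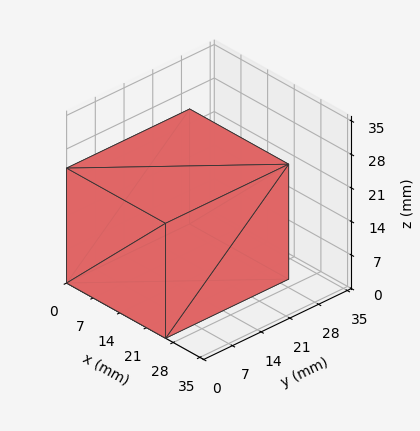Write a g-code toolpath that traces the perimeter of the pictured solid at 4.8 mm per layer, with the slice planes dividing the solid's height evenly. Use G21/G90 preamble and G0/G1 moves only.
Reading the render: the shape is a rectangular box, roughly 26 × 30 mm footprint and 24 mm tall (dimensions read to the nearest mm from the axis ticks). For the g-code, the solid's height is divided into equal slices at the stated Δz and each level perimeter traced with G1 moves after a G0 lift.

; perimeter-only toolpath
G21 ; units = mm
G90 ; absolute positioning
G28 ; home
; layer 1
G0 Z4.8
G0 X0.0 Y0.0
G1 X26.0 Y0.0
G1 X26.0 Y30.0
G1 X0.0 Y30.0
G1 X0.0 Y0.0
; layer 2
G0 Z9.6
G0 X0.0 Y0.0
G1 X26.0 Y0.0
G1 X26.0 Y30.0
G1 X0.0 Y30.0
G1 X0.0 Y0.0
; layer 3
G0 Z14.4
G0 X0.0 Y0.0
G1 X26.0 Y0.0
G1 X26.0 Y30.0
G1 X0.0 Y30.0
G1 X0.0 Y0.0
; layer 4
G0 Z19.2
G0 X0.0 Y0.0
G1 X26.0 Y0.0
G1 X26.0 Y30.0
G1 X0.0 Y30.0
G1 X0.0 Y0.0
; layer 5
G0 Z24.0
G0 X0.0 Y0.0
G1 X26.0 Y0.0
G1 X26.0 Y30.0
G1 X0.0 Y30.0
G1 X0.0 Y0.0
M2 ; end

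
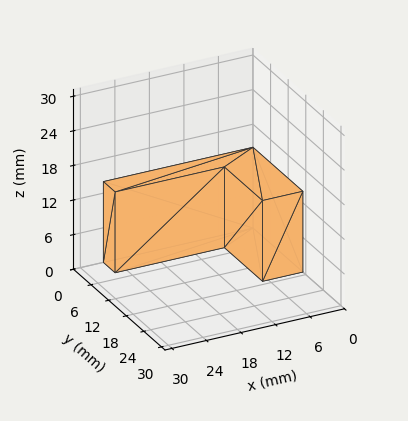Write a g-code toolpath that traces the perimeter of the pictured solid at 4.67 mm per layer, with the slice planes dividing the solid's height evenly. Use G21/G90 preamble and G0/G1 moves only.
Reading the render: the shape is an L-shaped prism: outer 26 × 17 mm, arm thicknesses ≈ 4 mm (horizontal) and 7 mm (vertical), extruded 14 mm in z (dimensions read to the nearest mm from the axis ticks). For the g-code, the solid's height is divided into equal slices at the stated Δz and each level perimeter traced with G1 moves after a G0 lift.

; perimeter-only toolpath
G21 ; units = mm
G90 ; absolute positioning
G28 ; home
; layer 1
G0 Z4.67
G0 X0.00 Y0.00
G1 X26.00 Y0.00
G1 X26.00 Y4.00
G1 X7.00 Y4.00
G1 X7.00 Y17.00
G1 X0.00 Y17.00
G1 X0.00 Y0.00
; layer 2
G0 Z9.33
G0 X0.00 Y0.00
G1 X26.00 Y0.00
G1 X26.00 Y4.00
G1 X7.00 Y4.00
G1 X7.00 Y17.00
G1 X0.00 Y17.00
G1 X0.00 Y0.00
; layer 3
G0 Z14.00
G0 X0.00 Y0.00
G1 X26.00 Y0.00
G1 X26.00 Y4.00
G1 X7.00 Y4.00
G1 X7.00 Y17.00
G1 X0.00 Y17.00
G1 X0.00 Y0.00
M2 ; end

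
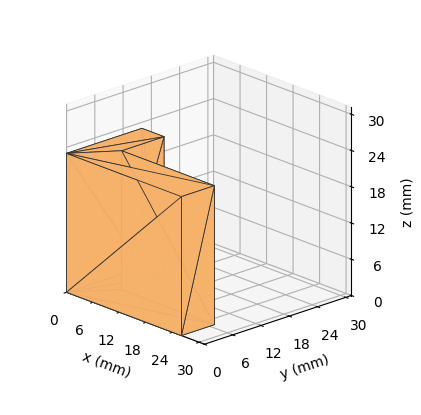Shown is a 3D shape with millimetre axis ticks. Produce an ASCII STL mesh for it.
Reading the render: the shape is an L-shaped prism: outer 26 × 16 mm, arm thicknesses ≈ 7 mm (horizontal) and 5 mm (vertical), extruded 23 mm in z (dimensions read to the nearest mm from the axis ticks). For the STL, each face is triangulated and given an outward normal.

solid part
  facet normal 0.0000 0.0000 -1.0000
    outer loop
      vertex 26.000 7.000 0.000
      vertex 26.000 0.000 0.000
      vertex 0.000 0.000 0.000
    endloop
  endfacet
  facet normal 0.0000 0.0000 -1.0000
    outer loop
      vertex 5.000 7.000 0.000
      vertex 26.000 7.000 0.000
      vertex 0.000 0.000 0.000
    endloop
  endfacet
  facet normal 0.0000 0.0000 -1.0000
    outer loop
      vertex 5.000 16.000 0.000
      vertex 5.000 7.000 0.000
      vertex 0.000 0.000 0.000
    endloop
  endfacet
  facet normal 0.0000 0.0000 -1.0000
    outer loop
      vertex 0.000 16.000 0.000
      vertex 5.000 16.000 0.000
      vertex 0.000 0.000 0.000
    endloop
  endfacet
  facet normal 0.0000 0.0000 1.0000
    outer loop
      vertex 0.000 0.000 23.000
      vertex 26.000 0.000 23.000
      vertex 26.000 7.000 23.000
    endloop
  endfacet
  facet normal 0.0000 0.0000 1.0000
    outer loop
      vertex 0.000 0.000 23.000
      vertex 26.000 7.000 23.000
      vertex 5.000 7.000 23.000
    endloop
  endfacet
  facet normal 0.0000 0.0000 1.0000
    outer loop
      vertex 0.000 0.000 23.000
      vertex 5.000 7.000 23.000
      vertex 5.000 16.000 23.000
    endloop
  endfacet
  facet normal 0.0000 0.0000 1.0000
    outer loop
      vertex 0.000 0.000 23.000
      vertex 5.000 16.000 23.000
      vertex 0.000 16.000 23.000
    endloop
  endfacet
  facet normal 0.0000 -1.0000 0.0000
    outer loop
      vertex 0.000 0.000 0.000
      vertex 26.000 0.000 0.000
      vertex 26.000 0.000 23.000
    endloop
  endfacet
  facet normal 0.0000 -1.0000 0.0000
    outer loop
      vertex 0.000 0.000 0.000
      vertex 26.000 0.000 23.000
      vertex 0.000 0.000 23.000
    endloop
  endfacet
  facet normal 1.0000 0.0000 0.0000
    outer loop
      vertex 26.000 0.000 0.000
      vertex 26.000 7.000 0.000
      vertex 26.000 7.000 23.000
    endloop
  endfacet
  facet normal 1.0000 0.0000 0.0000
    outer loop
      vertex 26.000 0.000 0.000
      vertex 26.000 7.000 23.000
      vertex 26.000 0.000 23.000
    endloop
  endfacet
  facet normal 0.0000 1.0000 0.0000
    outer loop
      vertex 26.000 7.000 0.000
      vertex 5.000 7.000 0.000
      vertex 5.000 7.000 23.000
    endloop
  endfacet
  facet normal 0.0000 1.0000 0.0000
    outer loop
      vertex 26.000 7.000 0.000
      vertex 5.000 7.000 23.000
      vertex 26.000 7.000 23.000
    endloop
  endfacet
  facet normal 1.0000 0.0000 0.0000
    outer loop
      vertex 5.000 7.000 0.000
      vertex 5.000 16.000 0.000
      vertex 5.000 16.000 23.000
    endloop
  endfacet
  facet normal 1.0000 0.0000 0.0000
    outer loop
      vertex 5.000 7.000 0.000
      vertex 5.000 16.000 23.000
      vertex 5.000 7.000 23.000
    endloop
  endfacet
  facet normal 0.0000 1.0000 0.0000
    outer loop
      vertex 5.000 16.000 0.000
      vertex 0.000 16.000 0.000
      vertex 0.000 16.000 23.000
    endloop
  endfacet
  facet normal 0.0000 1.0000 0.0000
    outer loop
      vertex 5.000 16.000 0.000
      vertex 0.000 16.000 23.000
      vertex 5.000 16.000 23.000
    endloop
  endfacet
  facet normal -1.0000 0.0000 0.0000
    outer loop
      vertex 0.000 16.000 0.000
      vertex 0.000 0.000 0.000
      vertex 0.000 0.000 23.000
    endloop
  endfacet
  facet normal -1.0000 0.0000 0.0000
    outer loop
      vertex 0.000 16.000 0.000
      vertex 0.000 0.000 23.000
      vertex 0.000 16.000 23.000
    endloop
  endfacet
endsolid part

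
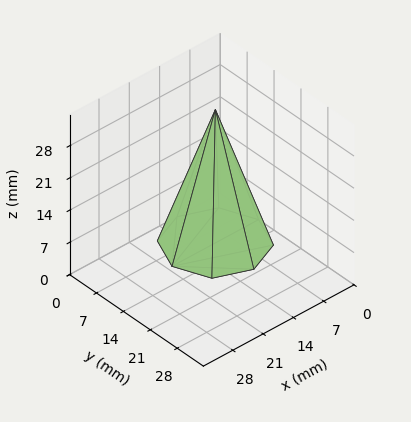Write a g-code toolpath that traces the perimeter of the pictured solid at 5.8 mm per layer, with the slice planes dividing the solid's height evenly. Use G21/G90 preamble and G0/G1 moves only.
Reading the render: the shape is a regular 8-sided pyramid, base circumscribed radius ≈ 10 mm, apex at z ≈ 29 mm (dimensions read to the nearest mm from the axis ticks). For the g-code, the solid's height is divided into equal slices at the stated Δz and each level perimeter traced with G1 moves after a G0 lift.

; perimeter-only toolpath
G21 ; units = mm
G90 ; absolute positioning
G28 ; home
; layer 1
G0 Z5.8
G0 X18.0 Y10.0
G1 X15.7 Y15.7
G1 X10.0 Y18.0
G1 X4.3 Y15.7
G1 X2.0 Y10.0
G1 X4.3 Y4.3
G1 X10.0 Y2.0
G1 X15.7 Y4.3
G1 X18.0 Y10.0
; layer 2
G0 Z11.6
G0 X16.0 Y10.0
G1 X14.3 Y14.3
G1 X10.0 Y16.0
G1 X5.7 Y14.3
G1 X4.0 Y10.0
G1 X5.7 Y5.7
G1 X10.0 Y4.0
G1 X14.3 Y5.7
G1 X16.0 Y10.0
; layer 3
G0 Z17.4
G0 X14.0 Y10.0
G1 X12.8 Y12.8
G1 X10.0 Y14.0
G1 X7.2 Y12.8
G1 X6.0 Y10.0
G1 X7.2 Y7.2
G1 X10.0 Y6.0
G1 X12.8 Y7.2
G1 X14.0 Y10.0
; layer 4
G0 Z23.2
G0 X12.0 Y10.0
G1 X11.4 Y11.4
G1 X10.0 Y12.0
G1 X8.6 Y11.4
G1 X8.0 Y10.0
G1 X8.6 Y8.6
G1 X10.0 Y8.0
G1 X11.4 Y8.6
G1 X12.0 Y10.0
M2 ; end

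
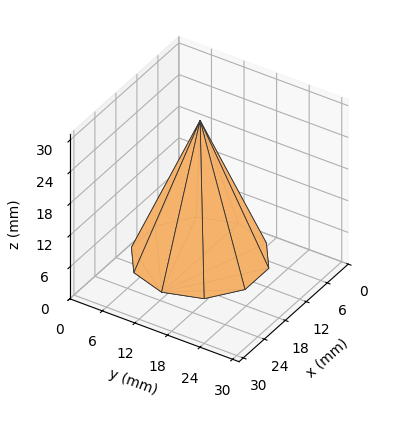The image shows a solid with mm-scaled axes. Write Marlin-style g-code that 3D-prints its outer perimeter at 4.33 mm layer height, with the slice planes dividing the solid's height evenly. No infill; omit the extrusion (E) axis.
Reading the render: the shape is a regular 10-sided pyramid, base circumscribed radius ≈ 11 mm, apex at z ≈ 26 mm (dimensions read to the nearest mm from the axis ticks). For the g-code, the solid's height is divided into equal slices at the stated Δz and each level perimeter traced with G1 moves after a G0 lift.

; perimeter-only toolpath
G21 ; units = mm
G90 ; absolute positioning
G28 ; home
; layer 1
G0 Z4.33
G0 X20.17 Y11.00
G1 X18.42 Y16.39
G1 X13.83 Y19.72
G1 X8.17 Y19.72
G1 X3.58 Y16.39
G1 X1.83 Y11.00
G1 X3.58 Y5.61
G1 X8.17 Y2.28
G1 X13.83 Y2.28
G1 X18.42 Y5.61
G1 X20.17 Y11.00
; layer 2
G0 Z8.67
G0 X18.33 Y11.00
G1 X16.93 Y15.31
G1 X13.27 Y17.97
G1 X8.73 Y17.97
G1 X5.07 Y15.31
G1 X3.67 Y11.00
G1 X5.07 Y6.69
G1 X8.73 Y4.03
G1 X13.27 Y4.03
G1 X16.93 Y6.69
G1 X18.33 Y11.00
; layer 3
G0 Z13.00
G0 X16.50 Y11.00
G1 X15.45 Y14.23
G1 X12.70 Y16.23
G1 X9.30 Y16.23
G1 X6.55 Y14.23
G1 X5.50 Y11.00
G1 X6.55 Y7.77
G1 X9.30 Y5.77
G1 X12.70 Y5.77
G1 X15.45 Y7.77
G1 X16.50 Y11.00
; layer 4
G0 Z17.33
G0 X14.67 Y11.00
G1 X13.97 Y13.16
G1 X12.13 Y14.49
G1 X9.87 Y14.49
G1 X8.03 Y13.16
G1 X7.33 Y11.00
G1 X8.03 Y8.84
G1 X9.87 Y7.51
G1 X12.13 Y7.51
G1 X13.97 Y8.84
G1 X14.67 Y11.00
; layer 5
G0 Z21.67
G0 X12.83 Y11.00
G1 X12.48 Y12.08
G1 X11.57 Y12.74
G1 X10.43 Y12.74
G1 X9.52 Y12.08
G1 X9.17 Y11.00
G1 X9.52 Y9.92
G1 X10.43 Y9.26
G1 X11.57 Y9.26
G1 X12.48 Y9.92
G1 X12.83 Y11.00
M2 ; end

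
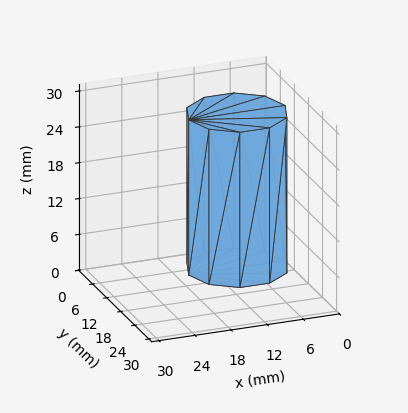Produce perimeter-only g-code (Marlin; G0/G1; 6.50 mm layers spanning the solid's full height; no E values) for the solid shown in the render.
Reading the render: the shape is a regular 10-sided prism (a cylinder approximated with 10 flat sides), circumscribed radius ≈ 8 mm, height ≈ 26 mm (dimensions read to the nearest mm from the axis ticks). For the g-code, the solid's height is divided into equal slices at the stated Δz and each level perimeter traced with G1 moves after a G0 lift.

; perimeter-only toolpath
G21 ; units = mm
G90 ; absolute positioning
G28 ; home
; layer 1
G0 Z6.50
G0 X16.00 Y8.00
G1 X14.47 Y12.70
G1 X10.47 Y15.61
G1 X5.53 Y15.61
G1 X1.53 Y12.70
G1 X0.00 Y8.00
G1 X1.53 Y3.30
G1 X5.53 Y0.39
G1 X10.47 Y0.39
G1 X14.47 Y3.30
G1 X16.00 Y8.00
; layer 2
G0 Z13.00
G0 X16.00 Y8.00
G1 X14.47 Y12.70
G1 X10.47 Y15.61
G1 X5.53 Y15.61
G1 X1.53 Y12.70
G1 X0.00 Y8.00
G1 X1.53 Y3.30
G1 X5.53 Y0.39
G1 X10.47 Y0.39
G1 X14.47 Y3.30
G1 X16.00 Y8.00
; layer 3
G0 Z19.50
G0 X16.00 Y8.00
G1 X14.47 Y12.70
G1 X10.47 Y15.61
G1 X5.53 Y15.61
G1 X1.53 Y12.70
G1 X0.00 Y8.00
G1 X1.53 Y3.30
G1 X5.53 Y0.39
G1 X10.47 Y0.39
G1 X14.47 Y3.30
G1 X16.00 Y8.00
; layer 4
G0 Z26.00
G0 X16.00 Y8.00
G1 X14.47 Y12.70
G1 X10.47 Y15.61
G1 X5.53 Y15.61
G1 X1.53 Y12.70
G1 X0.00 Y8.00
G1 X1.53 Y3.30
G1 X5.53 Y0.39
G1 X10.47 Y0.39
G1 X14.47 Y3.30
G1 X16.00 Y8.00
M2 ; end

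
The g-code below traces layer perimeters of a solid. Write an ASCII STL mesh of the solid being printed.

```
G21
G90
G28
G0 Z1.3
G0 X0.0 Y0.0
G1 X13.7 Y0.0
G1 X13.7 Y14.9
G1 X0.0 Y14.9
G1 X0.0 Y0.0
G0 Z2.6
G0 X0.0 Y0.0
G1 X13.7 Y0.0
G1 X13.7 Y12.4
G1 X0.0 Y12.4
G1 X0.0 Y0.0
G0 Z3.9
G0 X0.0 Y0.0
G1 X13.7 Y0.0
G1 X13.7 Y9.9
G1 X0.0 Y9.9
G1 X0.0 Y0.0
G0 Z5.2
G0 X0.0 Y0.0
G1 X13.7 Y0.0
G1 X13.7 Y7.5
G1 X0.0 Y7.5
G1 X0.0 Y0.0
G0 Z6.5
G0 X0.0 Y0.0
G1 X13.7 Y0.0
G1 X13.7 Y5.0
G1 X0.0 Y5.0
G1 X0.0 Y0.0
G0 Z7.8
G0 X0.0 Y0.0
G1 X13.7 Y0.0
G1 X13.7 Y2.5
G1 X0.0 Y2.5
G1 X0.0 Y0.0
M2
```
solid part
  facet normal 0.0000 0.0000 -1.0000
    outer loop
      vertex 13.7 17.4 0.0
      vertex 13.7 0.0 0.0
      vertex 0.0 0.0 0.0
    endloop
  endfacet
  facet normal 0.0000 0.0000 -1.0000
    outer loop
      vertex 0.0 17.4 0.0
      vertex 13.7 17.4 0.0
      vertex 0.0 0.0 0.0
    endloop
  endfacet
  facet normal 0.0000 -1.0000 0.0000
    outer loop
      vertex 0.0 0.0 0.0
      vertex 13.7 0.0 0.0
      vertex 13.7 0.0 9.1
    endloop
  endfacet
  facet normal 0.0000 -1.0000 0.0000
    outer loop
      vertex 0.0 0.0 0.0
      vertex 13.7 0.0 9.1
      vertex 0.0 0.0 9.1
    endloop
  endfacet
  facet normal 0.0000 0.4634 0.8861
    outer loop
      vertex 0.0 0.0 9.1
      vertex 13.7 0.0 9.1
      vertex 13.7 17.4 0.0
    endloop
  endfacet
  facet normal 0.0000 0.4634 0.8861
    outer loop
      vertex 0.0 0.0 9.1
      vertex 13.7 17.4 0.0
      vertex 0.0 17.4 0.0
    endloop
  endfacet
  facet normal -1.0000 0.0000 0.0000
    outer loop
      vertex 0.0 0.0 9.1
      vertex 0.0 17.4 0.0
      vertex 0.0 0.0 0.0
    endloop
  endfacet
  facet normal 1.0000 0.0000 0.0000
    outer loop
      vertex 13.7 0.0 0.0
      vertex 13.7 17.4 0.0
      vertex 13.7 0.0 9.1
    endloop
  endfacet
endsolid part

The G0 Z moves step by Δz≈1.3 mm. The G1 loops shrink linearly with z, so the solid tapers from its base footprint up to z≈9.1. Closing with a flat bottom cap and the tapered top and triangulating gives 8 facets — a wedge (ramp): 13.7 × 17.4 mm base, rising to 9.1 mm along the y=0 edge and sloping linearly to z=0 at y=17.4.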